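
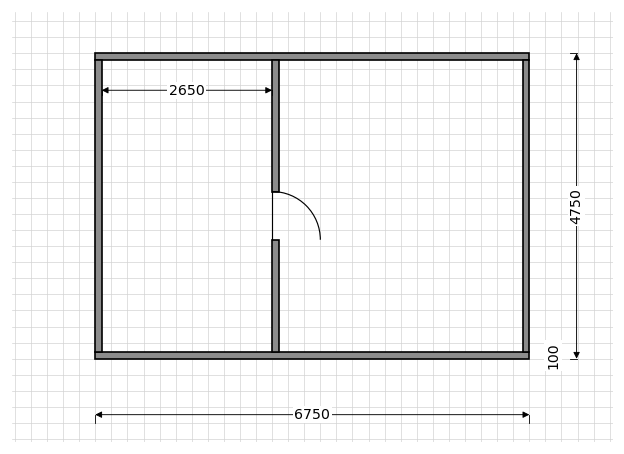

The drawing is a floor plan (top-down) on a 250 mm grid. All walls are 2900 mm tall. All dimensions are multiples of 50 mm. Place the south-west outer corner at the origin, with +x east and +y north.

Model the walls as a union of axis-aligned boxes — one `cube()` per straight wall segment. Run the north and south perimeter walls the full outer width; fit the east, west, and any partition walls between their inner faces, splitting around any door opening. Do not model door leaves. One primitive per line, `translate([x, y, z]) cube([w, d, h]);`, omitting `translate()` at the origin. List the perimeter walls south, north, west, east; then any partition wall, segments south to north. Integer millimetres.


cube([6750, 100, 2900]);
translate([0, 4650, 0]) cube([6750, 100, 2900]);
translate([0, 100, 0]) cube([100, 4550, 2900]);
translate([6650, 100, 0]) cube([100, 4550, 2900]);
translate([2750, 100, 0]) cube([100, 1750, 2900]);
translate([2750, 2600, 0]) cube([100, 2050, 2900]);


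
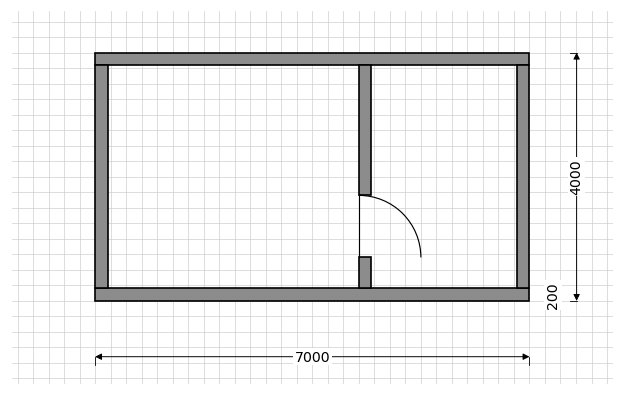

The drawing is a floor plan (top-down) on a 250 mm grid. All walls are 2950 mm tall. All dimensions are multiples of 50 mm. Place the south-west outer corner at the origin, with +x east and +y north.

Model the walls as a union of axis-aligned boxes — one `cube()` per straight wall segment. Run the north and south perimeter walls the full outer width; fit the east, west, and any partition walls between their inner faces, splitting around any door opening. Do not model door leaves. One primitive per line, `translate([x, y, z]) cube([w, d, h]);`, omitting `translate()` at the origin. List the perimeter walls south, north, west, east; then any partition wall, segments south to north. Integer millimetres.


cube([7000, 200, 2950]);
translate([0, 3800, 0]) cube([7000, 200, 2950]);
translate([0, 200, 0]) cube([200, 3600, 2950]);
translate([6800, 200, 0]) cube([200, 3600, 2950]);
translate([4250, 200, 0]) cube([200, 500, 2950]);
translate([4250, 1700, 0]) cube([200, 2100, 2950]);


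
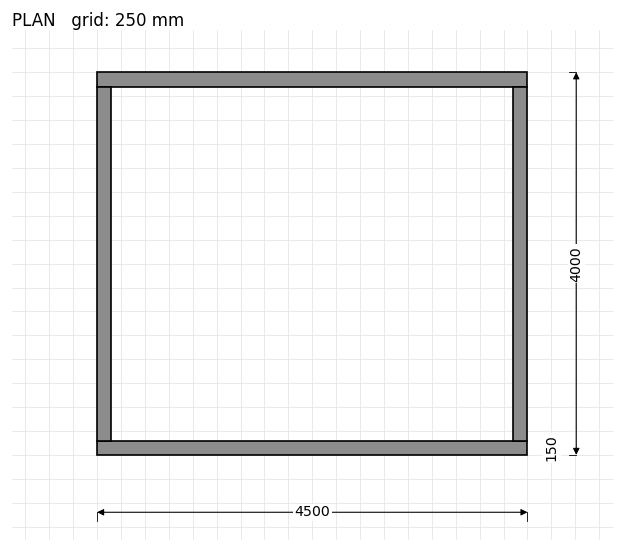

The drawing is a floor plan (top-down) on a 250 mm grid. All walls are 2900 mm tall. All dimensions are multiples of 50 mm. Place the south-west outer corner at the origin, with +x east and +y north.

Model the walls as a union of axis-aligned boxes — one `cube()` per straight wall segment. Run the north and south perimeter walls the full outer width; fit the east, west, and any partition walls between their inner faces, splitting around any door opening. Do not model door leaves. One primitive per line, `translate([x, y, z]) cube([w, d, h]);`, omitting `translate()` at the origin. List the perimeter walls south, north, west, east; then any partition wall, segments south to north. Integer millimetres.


cube([4500, 150, 2900]);
translate([0, 3850, 0]) cube([4500, 150, 2900]);
translate([0, 150, 0]) cube([150, 3700, 2900]);
translate([4350, 150, 0]) cube([150, 3700, 2900]);


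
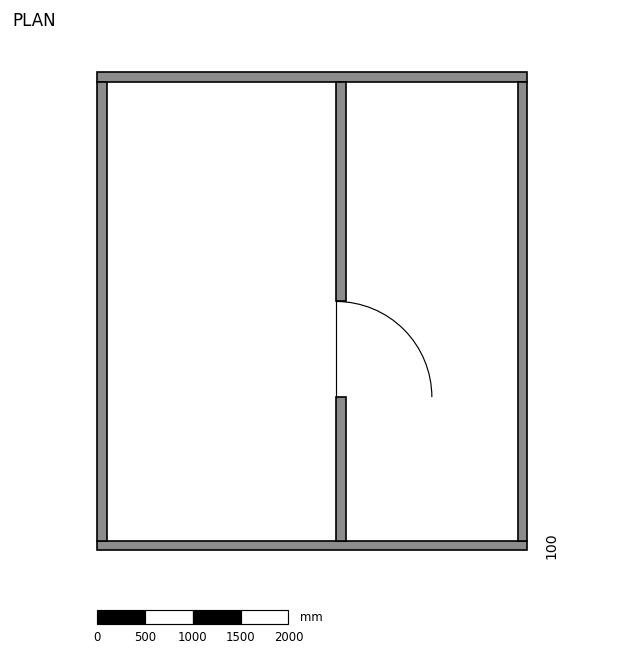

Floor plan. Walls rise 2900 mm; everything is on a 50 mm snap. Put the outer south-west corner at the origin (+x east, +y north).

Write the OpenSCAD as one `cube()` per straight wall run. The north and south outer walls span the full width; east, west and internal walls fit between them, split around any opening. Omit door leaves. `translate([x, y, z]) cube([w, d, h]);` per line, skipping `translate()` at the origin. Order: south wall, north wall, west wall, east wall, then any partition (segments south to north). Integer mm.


cube([4500, 100, 2900]);
translate([0, 4900, 0]) cube([4500, 100, 2900]);
translate([0, 100, 0]) cube([100, 4800, 2900]);
translate([4400, 100, 0]) cube([100, 4800, 2900]);
translate([2500, 100, 0]) cube([100, 1500, 2900]);
translate([2500, 2600, 0]) cube([100, 2300, 2900]);


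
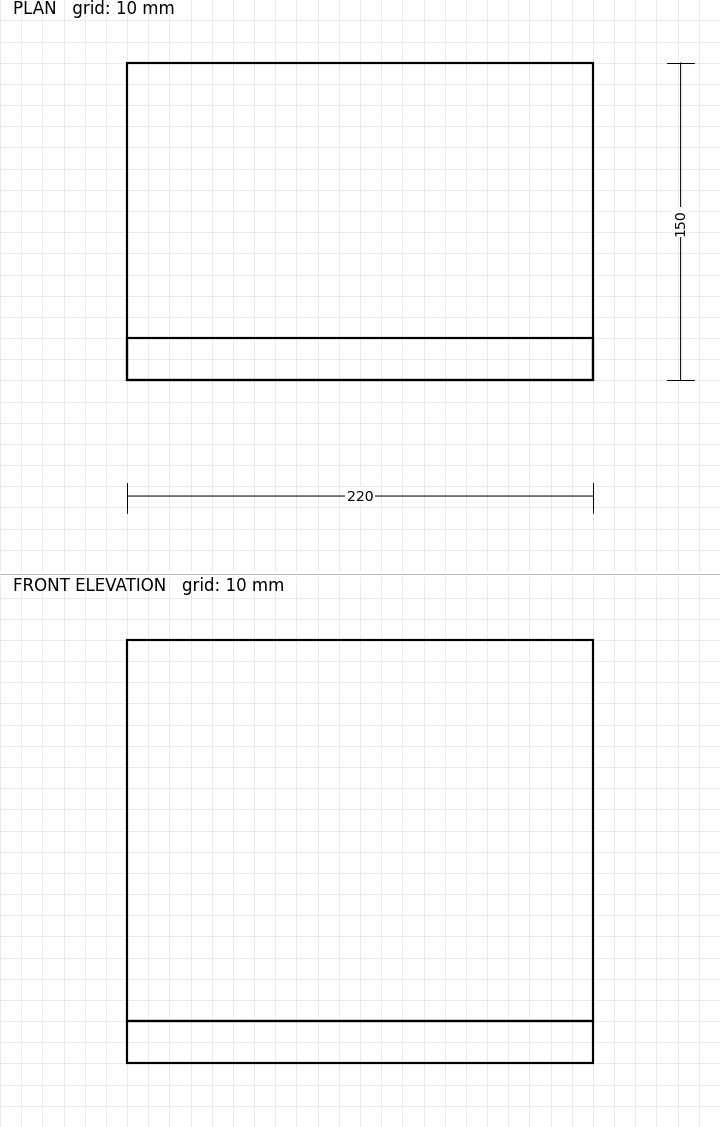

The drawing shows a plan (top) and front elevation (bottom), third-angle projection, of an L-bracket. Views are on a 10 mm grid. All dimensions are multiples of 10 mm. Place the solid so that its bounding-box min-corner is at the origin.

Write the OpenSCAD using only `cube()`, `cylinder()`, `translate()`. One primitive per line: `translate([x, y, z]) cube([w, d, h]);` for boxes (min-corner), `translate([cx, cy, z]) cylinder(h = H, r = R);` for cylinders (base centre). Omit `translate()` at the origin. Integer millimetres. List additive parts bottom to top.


cube([220, 150, 20]);
translate([0, 0, 20]) cube([220, 20, 180]);


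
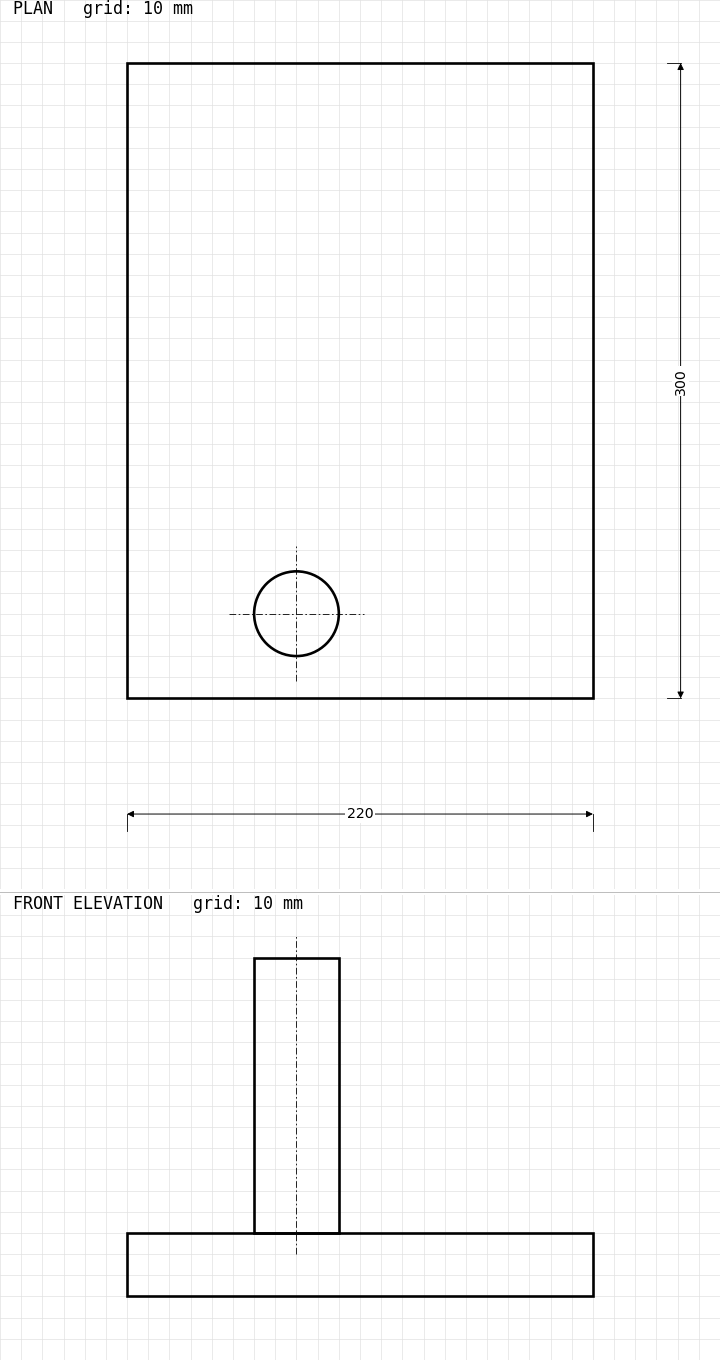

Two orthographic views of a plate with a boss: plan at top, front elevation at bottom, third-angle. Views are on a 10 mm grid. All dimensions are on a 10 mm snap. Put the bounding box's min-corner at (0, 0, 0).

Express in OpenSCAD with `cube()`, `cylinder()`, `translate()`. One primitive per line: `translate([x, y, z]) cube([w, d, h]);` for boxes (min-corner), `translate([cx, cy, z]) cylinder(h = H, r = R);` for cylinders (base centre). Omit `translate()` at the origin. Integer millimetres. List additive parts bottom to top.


cube([220, 300, 30]);
translate([80, 40, 30]) cylinder(h = 130, r = 20);


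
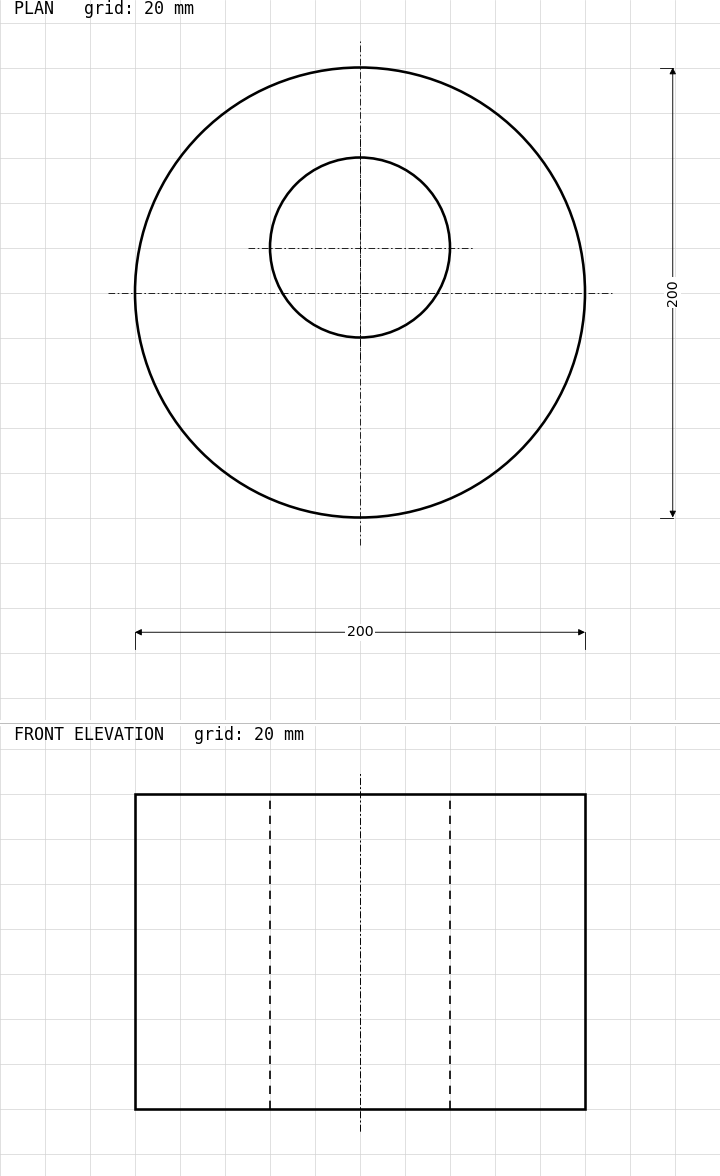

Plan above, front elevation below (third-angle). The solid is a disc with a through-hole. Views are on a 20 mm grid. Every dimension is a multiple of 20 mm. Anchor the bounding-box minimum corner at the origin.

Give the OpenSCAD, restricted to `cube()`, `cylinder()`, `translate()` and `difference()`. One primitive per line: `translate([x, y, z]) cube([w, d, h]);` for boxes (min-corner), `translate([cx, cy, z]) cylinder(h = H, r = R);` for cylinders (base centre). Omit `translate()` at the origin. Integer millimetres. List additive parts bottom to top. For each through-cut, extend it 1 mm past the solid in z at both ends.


difference() {
  translate([100, 100, 0]) cylinder(h = 140, r = 100);
  translate([100, 120, -1]) cylinder(h = 142, r = 40);
}


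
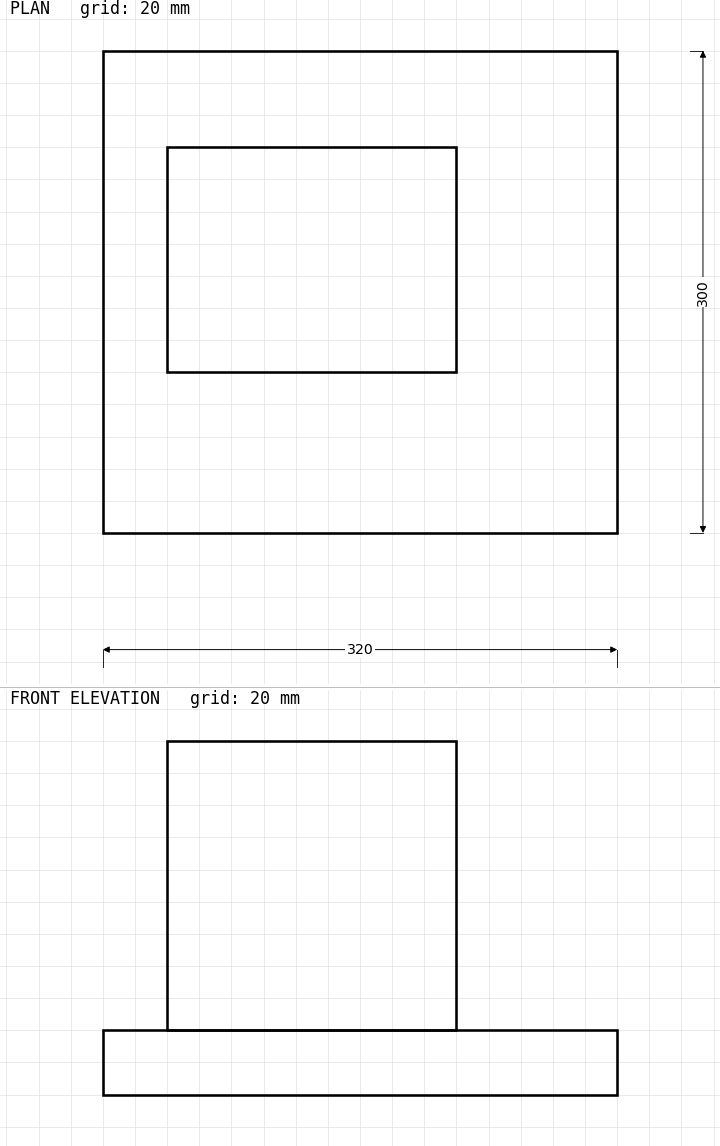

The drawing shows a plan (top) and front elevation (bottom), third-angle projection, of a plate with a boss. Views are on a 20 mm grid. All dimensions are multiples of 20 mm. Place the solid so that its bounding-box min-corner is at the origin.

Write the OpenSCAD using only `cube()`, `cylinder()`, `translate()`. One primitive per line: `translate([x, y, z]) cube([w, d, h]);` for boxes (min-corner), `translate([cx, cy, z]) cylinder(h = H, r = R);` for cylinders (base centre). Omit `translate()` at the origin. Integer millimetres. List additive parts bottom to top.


cube([320, 300, 40]);
translate([40, 100, 40]) cube([180, 140, 180]);


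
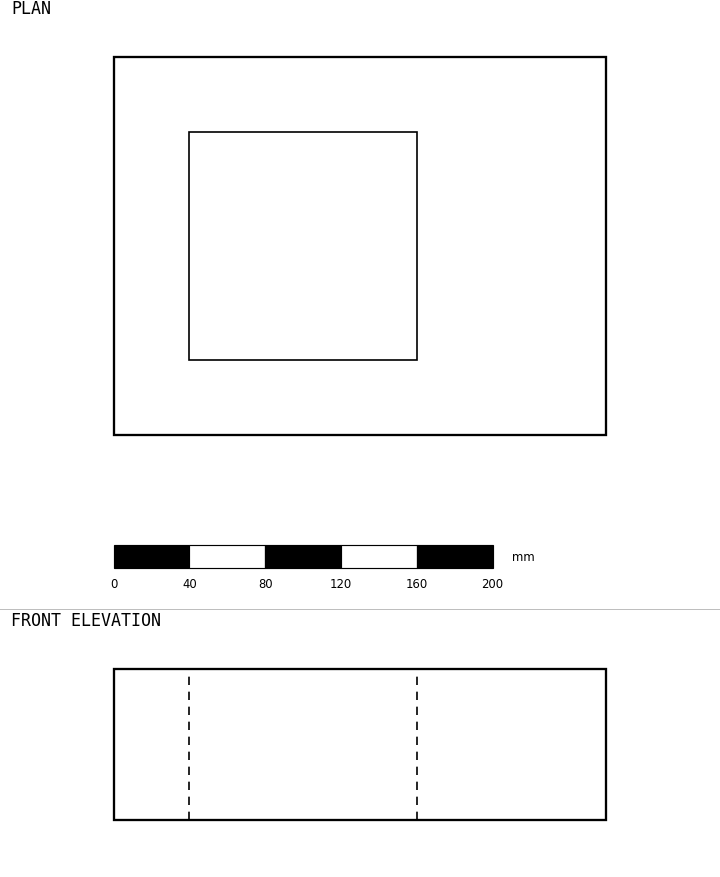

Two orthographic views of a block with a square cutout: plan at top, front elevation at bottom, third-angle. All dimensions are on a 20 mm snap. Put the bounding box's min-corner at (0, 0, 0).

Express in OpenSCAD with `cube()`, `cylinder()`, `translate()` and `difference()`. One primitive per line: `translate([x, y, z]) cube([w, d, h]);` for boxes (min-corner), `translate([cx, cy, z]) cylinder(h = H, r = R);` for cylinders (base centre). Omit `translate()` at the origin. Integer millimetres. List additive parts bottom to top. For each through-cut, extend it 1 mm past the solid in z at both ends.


difference() {
  cube([260, 200, 80]);
  translate([40, 40, -1]) cube([120, 120, 82]);
}


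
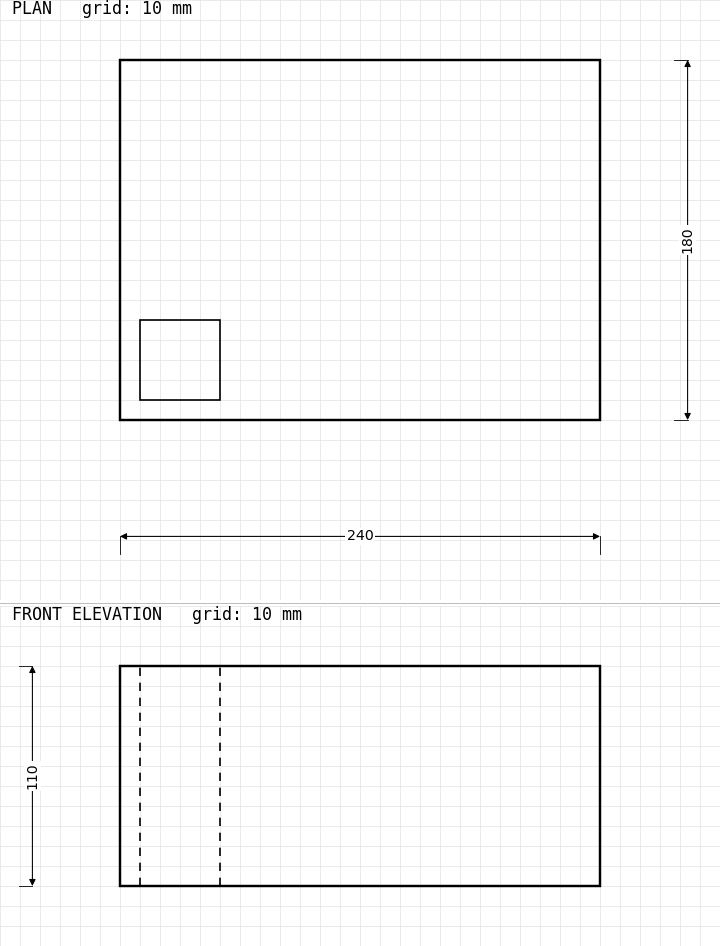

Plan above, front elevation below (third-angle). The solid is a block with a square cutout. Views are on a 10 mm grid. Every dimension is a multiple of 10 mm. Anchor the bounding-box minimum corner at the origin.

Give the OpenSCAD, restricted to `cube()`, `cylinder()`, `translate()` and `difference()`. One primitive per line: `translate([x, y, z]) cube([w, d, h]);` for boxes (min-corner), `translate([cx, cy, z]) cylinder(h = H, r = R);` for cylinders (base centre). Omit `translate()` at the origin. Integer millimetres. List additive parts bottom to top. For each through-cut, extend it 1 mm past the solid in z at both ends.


difference() {
  cube([240, 180, 110]);
  translate([10, 10, -1]) cube([40, 40, 112]);
}


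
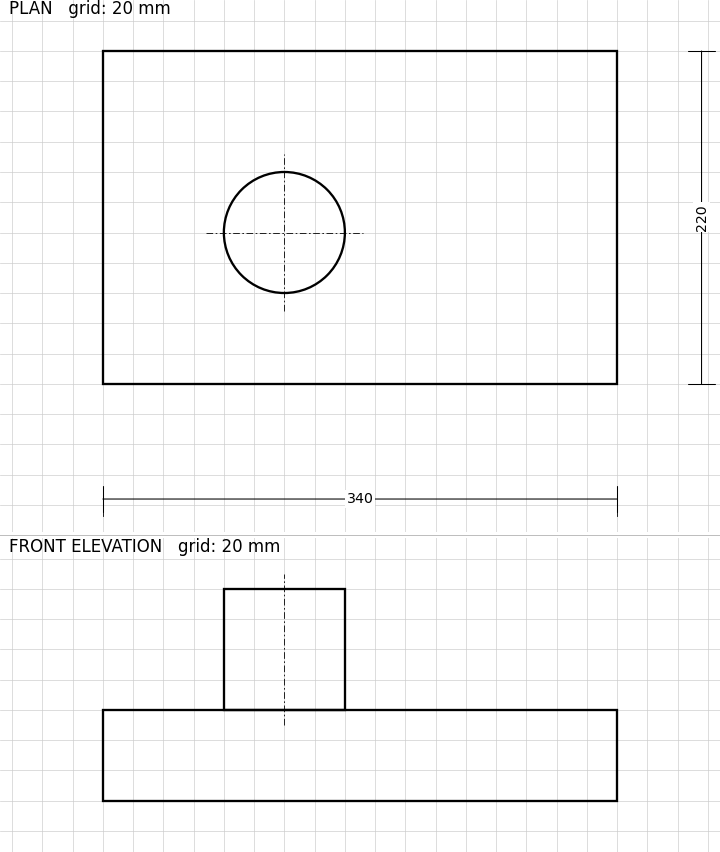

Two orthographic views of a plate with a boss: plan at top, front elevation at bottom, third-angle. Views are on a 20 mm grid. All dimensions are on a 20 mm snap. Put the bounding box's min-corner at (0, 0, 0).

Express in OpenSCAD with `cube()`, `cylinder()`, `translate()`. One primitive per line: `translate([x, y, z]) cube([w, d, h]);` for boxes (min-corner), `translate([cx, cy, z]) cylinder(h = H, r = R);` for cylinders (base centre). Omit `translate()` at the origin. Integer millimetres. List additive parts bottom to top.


cube([340, 220, 60]);
translate([120, 100, 60]) cylinder(h = 80, r = 40);


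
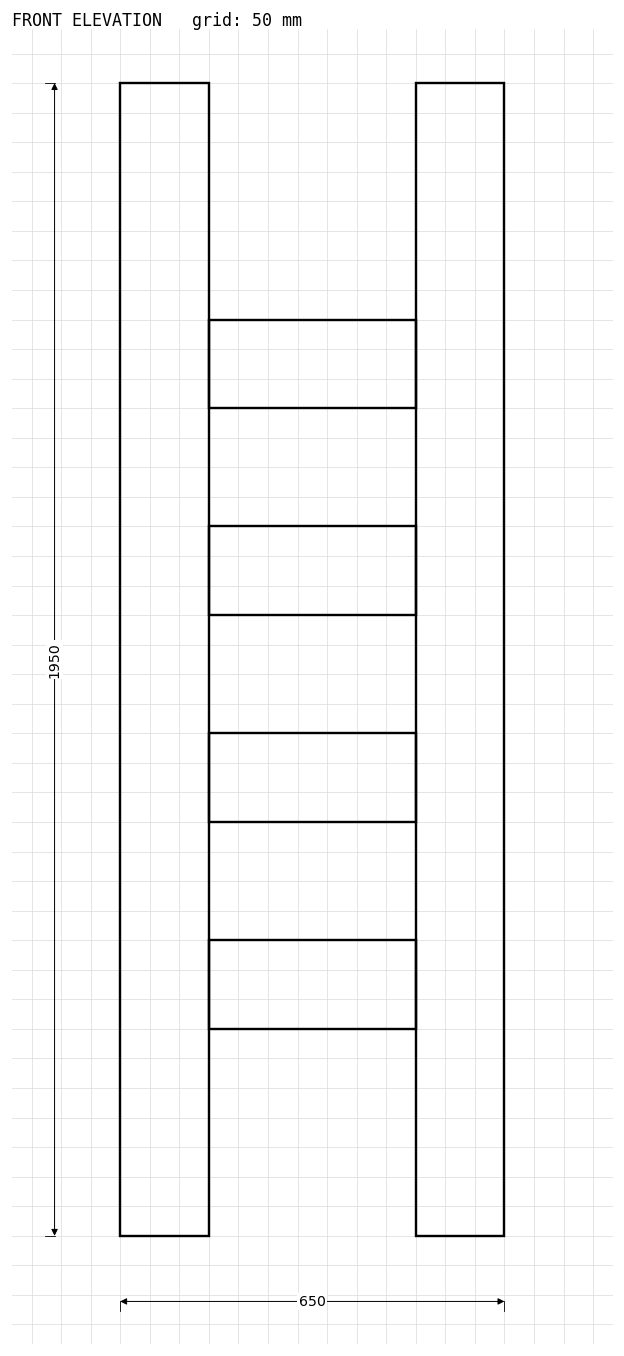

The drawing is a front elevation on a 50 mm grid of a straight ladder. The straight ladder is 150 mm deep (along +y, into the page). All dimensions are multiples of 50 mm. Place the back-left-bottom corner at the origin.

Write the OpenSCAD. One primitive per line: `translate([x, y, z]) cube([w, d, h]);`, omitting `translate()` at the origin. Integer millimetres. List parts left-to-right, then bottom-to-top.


cube([150, 150, 1950]);
translate([150, 0, 350]) cube([350, 150, 150]);
translate([150, 0, 700]) cube([350, 150, 150]);
translate([150, 0, 1050]) cube([350, 150, 150]);
translate([150, 0, 1400]) cube([350, 150, 150]);
translate([500, 0, 0]) cube([150, 150, 1950]);


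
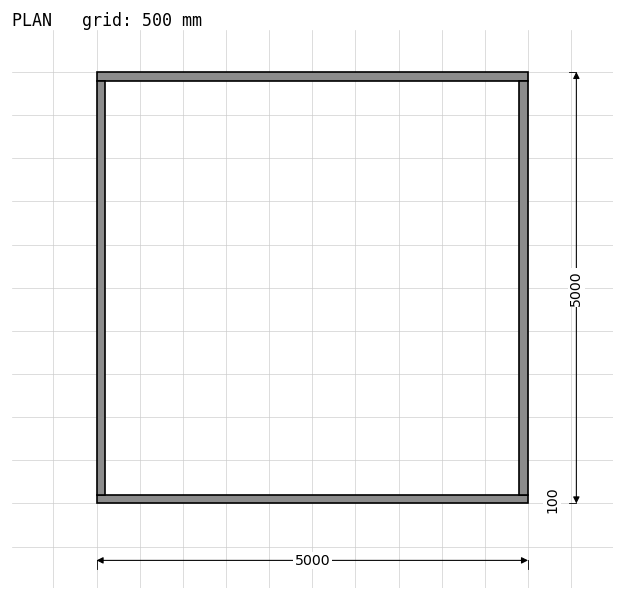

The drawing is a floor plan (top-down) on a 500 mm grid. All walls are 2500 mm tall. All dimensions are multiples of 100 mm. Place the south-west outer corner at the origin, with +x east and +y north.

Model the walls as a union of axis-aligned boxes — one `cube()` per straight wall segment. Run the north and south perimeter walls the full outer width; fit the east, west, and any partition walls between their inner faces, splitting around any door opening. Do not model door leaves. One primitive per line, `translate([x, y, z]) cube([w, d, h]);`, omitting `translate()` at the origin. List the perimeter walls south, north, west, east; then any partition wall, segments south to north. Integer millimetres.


cube([5000, 100, 2500]);
translate([0, 4900, 0]) cube([5000, 100, 2500]);
translate([0, 100, 0]) cube([100, 4800, 2500]);
translate([4900, 100, 0]) cube([100, 4800, 2500]);


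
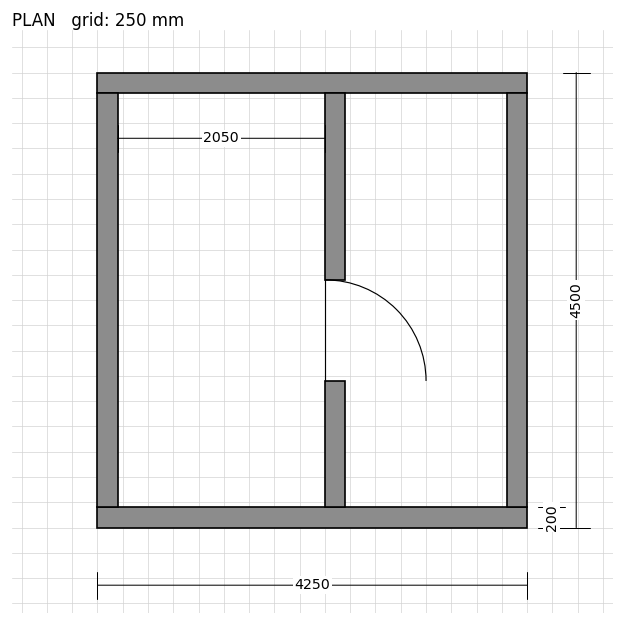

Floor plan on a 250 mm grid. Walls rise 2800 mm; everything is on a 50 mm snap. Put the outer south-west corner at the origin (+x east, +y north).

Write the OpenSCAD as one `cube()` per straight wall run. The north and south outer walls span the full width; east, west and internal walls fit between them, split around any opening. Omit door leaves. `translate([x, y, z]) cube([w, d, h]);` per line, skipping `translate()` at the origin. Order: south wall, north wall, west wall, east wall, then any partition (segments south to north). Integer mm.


cube([4250, 200, 2800]);
translate([0, 4300, 0]) cube([4250, 200, 2800]);
translate([0, 200, 0]) cube([200, 4100, 2800]);
translate([4050, 200, 0]) cube([200, 4100, 2800]);
translate([2250, 200, 0]) cube([200, 1250, 2800]);
translate([2250, 2450, 0]) cube([200, 1850, 2800]);


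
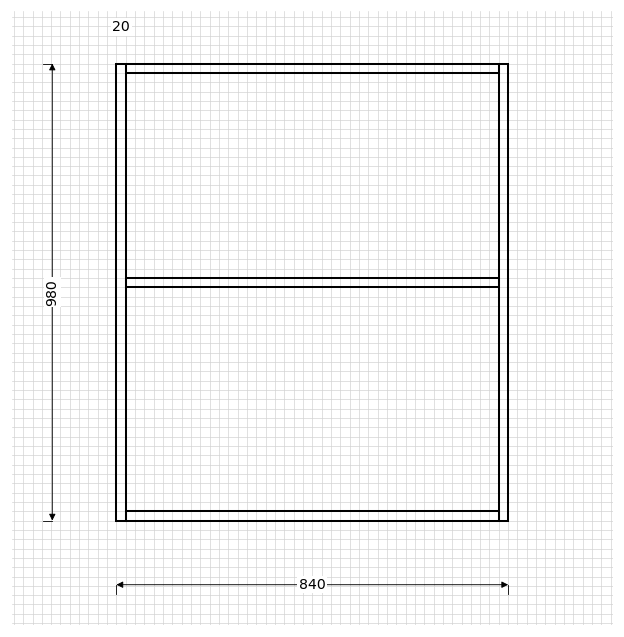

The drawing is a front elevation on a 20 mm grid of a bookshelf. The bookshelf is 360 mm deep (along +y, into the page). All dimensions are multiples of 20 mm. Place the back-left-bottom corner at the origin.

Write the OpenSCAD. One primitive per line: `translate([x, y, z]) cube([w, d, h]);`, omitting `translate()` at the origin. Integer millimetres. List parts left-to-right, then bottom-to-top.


cube([20, 360, 980]);
translate([20, 0, 0]) cube([800, 360, 20]);
translate([20, 0, 500]) cube([800, 360, 20]);
translate([20, 0, 960]) cube([800, 360, 20]);
translate([820, 0, 0]) cube([20, 360, 980]);


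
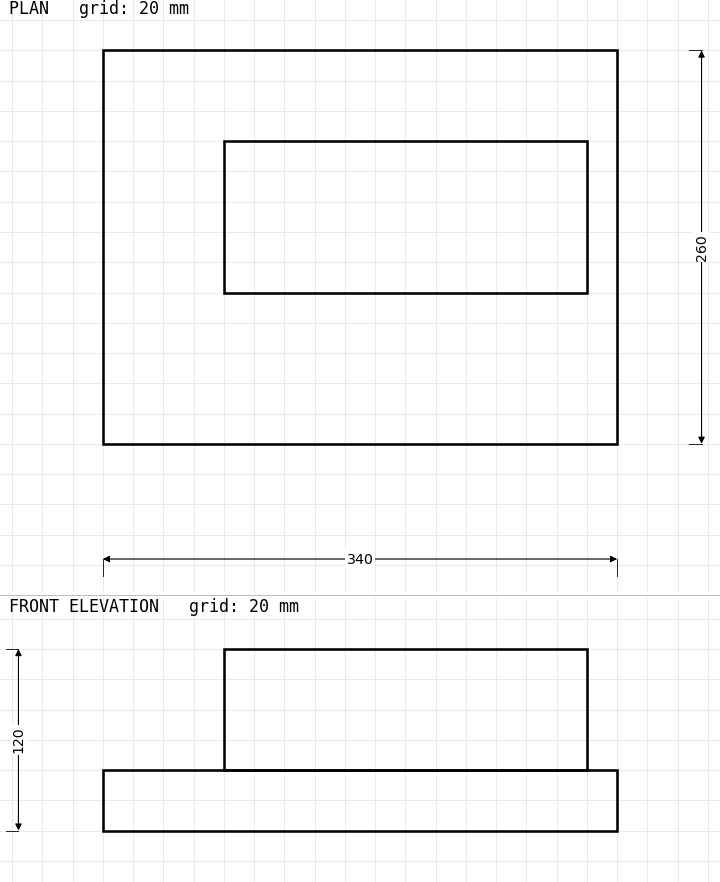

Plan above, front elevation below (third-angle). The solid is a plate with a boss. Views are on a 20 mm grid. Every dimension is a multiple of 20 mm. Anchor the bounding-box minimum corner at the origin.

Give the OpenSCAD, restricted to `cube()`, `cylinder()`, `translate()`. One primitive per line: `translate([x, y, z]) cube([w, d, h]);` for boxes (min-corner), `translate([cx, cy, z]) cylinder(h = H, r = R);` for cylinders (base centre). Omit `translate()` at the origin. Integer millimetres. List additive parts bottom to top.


cube([340, 260, 40]);
translate([80, 100, 40]) cube([240, 100, 80]);


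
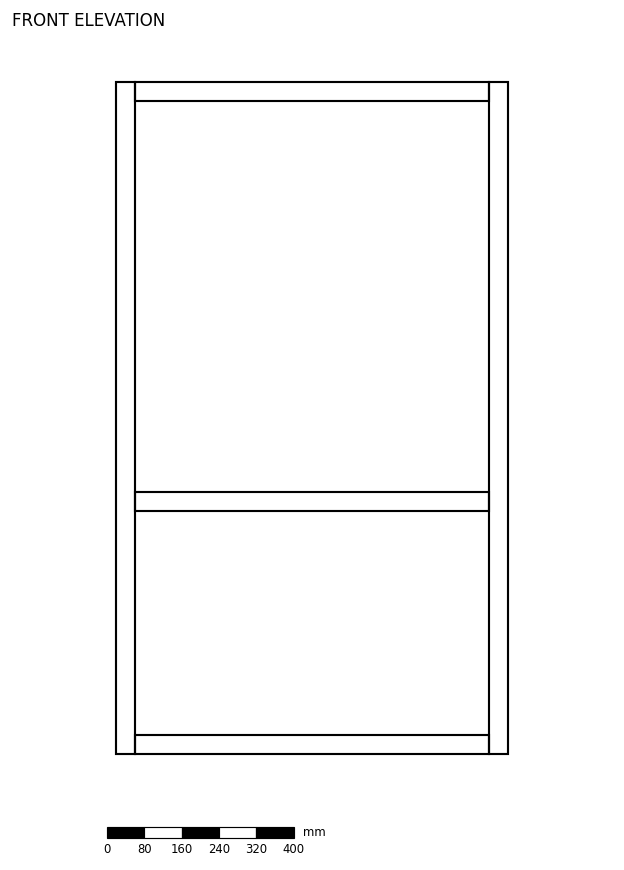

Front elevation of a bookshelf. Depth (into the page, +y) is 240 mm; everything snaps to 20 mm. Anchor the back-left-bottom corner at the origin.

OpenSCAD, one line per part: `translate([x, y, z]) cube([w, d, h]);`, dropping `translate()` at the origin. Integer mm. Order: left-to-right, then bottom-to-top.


cube([40, 240, 1440]);
translate([40, 0, 0]) cube([760, 240, 40]);
translate([40, 0, 520]) cube([760, 240, 40]);
translate([40, 0, 1400]) cube([760, 240, 40]);
translate([800, 0, 0]) cube([40, 240, 1440]);


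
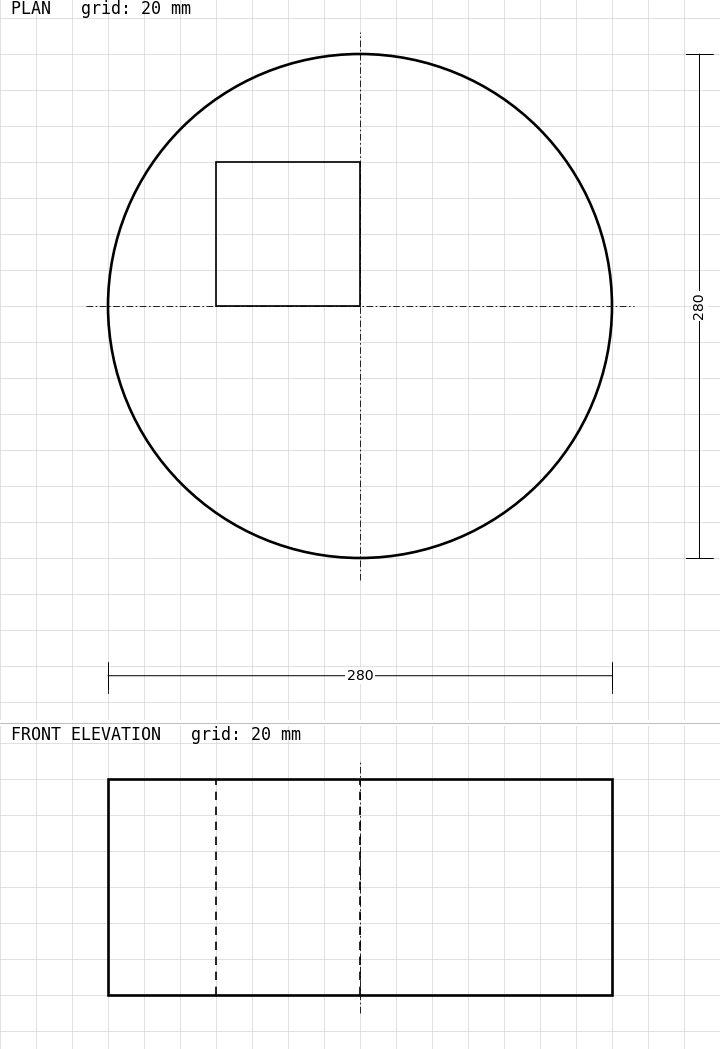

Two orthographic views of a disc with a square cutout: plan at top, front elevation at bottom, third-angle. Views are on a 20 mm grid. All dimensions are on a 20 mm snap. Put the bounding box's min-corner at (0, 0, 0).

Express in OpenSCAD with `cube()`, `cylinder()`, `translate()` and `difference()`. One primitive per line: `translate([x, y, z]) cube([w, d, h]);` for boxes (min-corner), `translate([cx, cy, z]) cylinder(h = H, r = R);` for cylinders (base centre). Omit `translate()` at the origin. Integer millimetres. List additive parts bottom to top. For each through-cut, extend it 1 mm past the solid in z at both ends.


difference() {
  translate([140, 140, 0]) cylinder(h = 120, r = 140);
  translate([60, 140, -1]) cube([80, 80, 122]);
}


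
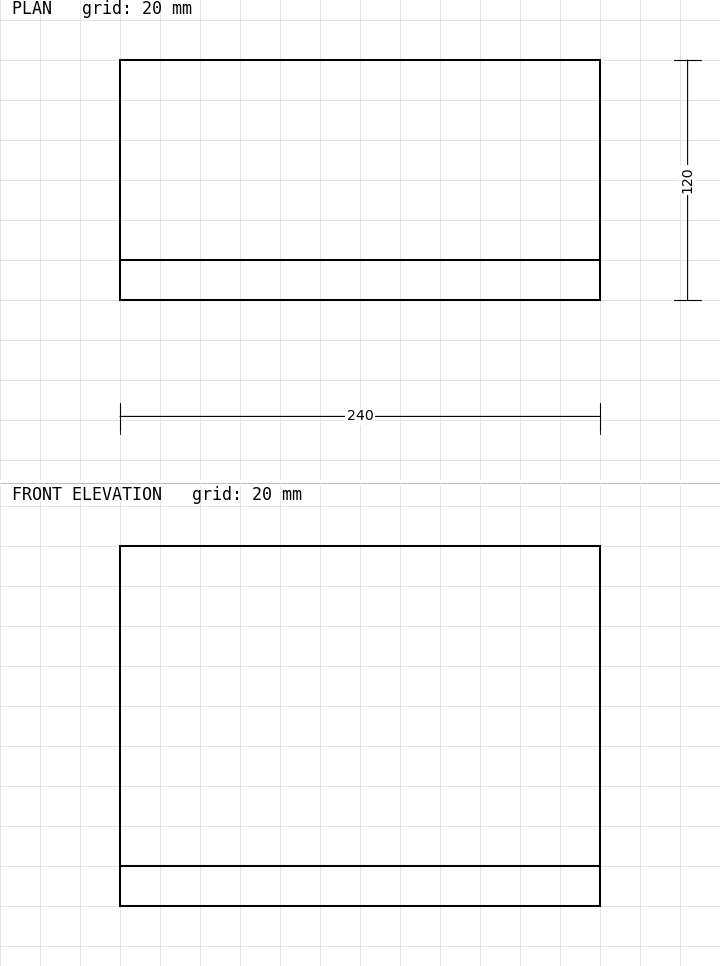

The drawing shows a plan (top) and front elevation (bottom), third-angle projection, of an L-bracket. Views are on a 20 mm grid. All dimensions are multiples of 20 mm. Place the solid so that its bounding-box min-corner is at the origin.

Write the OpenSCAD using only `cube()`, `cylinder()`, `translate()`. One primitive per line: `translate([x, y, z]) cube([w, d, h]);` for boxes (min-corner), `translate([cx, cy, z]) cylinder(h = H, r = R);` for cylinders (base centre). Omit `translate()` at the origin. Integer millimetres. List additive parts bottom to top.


cube([240, 120, 20]);
translate([0, 0, 20]) cube([240, 20, 160]);


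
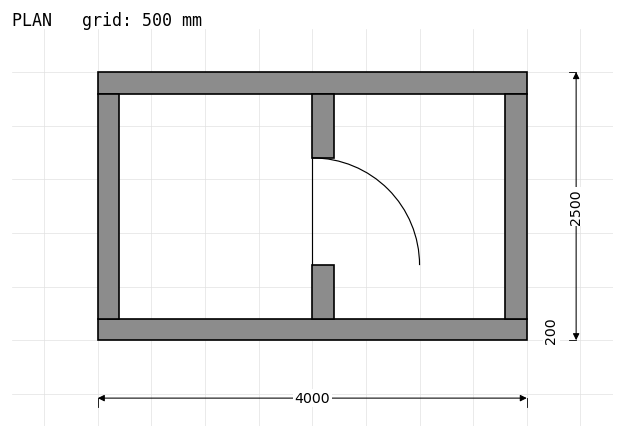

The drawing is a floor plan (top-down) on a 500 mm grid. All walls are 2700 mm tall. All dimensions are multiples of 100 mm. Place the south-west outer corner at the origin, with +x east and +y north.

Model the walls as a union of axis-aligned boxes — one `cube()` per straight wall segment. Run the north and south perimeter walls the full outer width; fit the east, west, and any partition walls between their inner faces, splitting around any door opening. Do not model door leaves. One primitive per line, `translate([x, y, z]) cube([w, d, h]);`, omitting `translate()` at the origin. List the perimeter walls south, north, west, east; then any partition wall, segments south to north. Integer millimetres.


cube([4000, 200, 2700]);
translate([0, 2300, 0]) cube([4000, 200, 2700]);
translate([0, 200, 0]) cube([200, 2100, 2700]);
translate([3800, 200, 0]) cube([200, 2100, 2700]);
translate([2000, 200, 0]) cube([200, 500, 2700]);
translate([2000, 1700, 0]) cube([200, 600, 2700]);


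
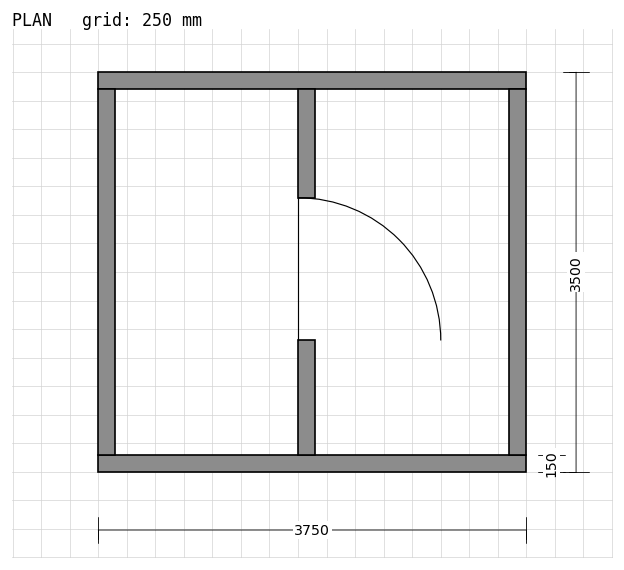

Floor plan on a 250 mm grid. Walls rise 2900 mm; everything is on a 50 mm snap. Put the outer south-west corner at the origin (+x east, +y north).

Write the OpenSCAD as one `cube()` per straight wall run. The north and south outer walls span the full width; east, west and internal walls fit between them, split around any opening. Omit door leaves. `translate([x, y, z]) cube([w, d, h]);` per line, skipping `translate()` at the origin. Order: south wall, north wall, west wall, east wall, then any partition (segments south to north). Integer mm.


cube([3750, 150, 2900]);
translate([0, 3350, 0]) cube([3750, 150, 2900]);
translate([0, 150, 0]) cube([150, 3200, 2900]);
translate([3600, 150, 0]) cube([150, 3200, 2900]);
translate([1750, 150, 0]) cube([150, 1000, 2900]);
translate([1750, 2400, 0]) cube([150, 950, 2900]);


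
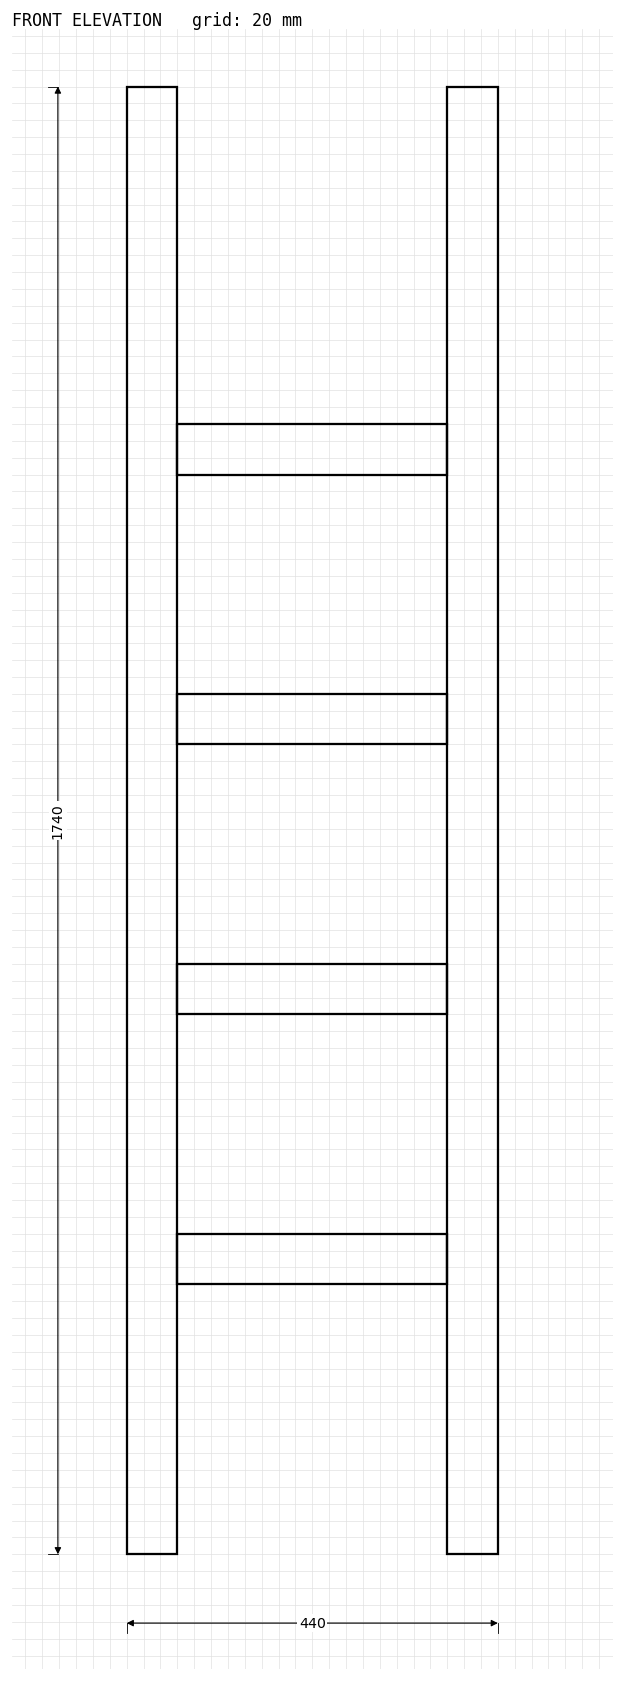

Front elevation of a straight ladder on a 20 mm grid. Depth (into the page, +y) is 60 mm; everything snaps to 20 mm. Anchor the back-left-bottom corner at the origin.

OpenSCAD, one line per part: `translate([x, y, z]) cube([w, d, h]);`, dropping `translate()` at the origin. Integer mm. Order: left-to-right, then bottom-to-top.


cube([60, 60, 1740]);
translate([60, 0, 320]) cube([320, 60, 60]);
translate([60, 0, 640]) cube([320, 60, 60]);
translate([60, 0, 960]) cube([320, 60, 60]);
translate([60, 0, 1280]) cube([320, 60, 60]);
translate([380, 0, 0]) cube([60, 60, 1740]);


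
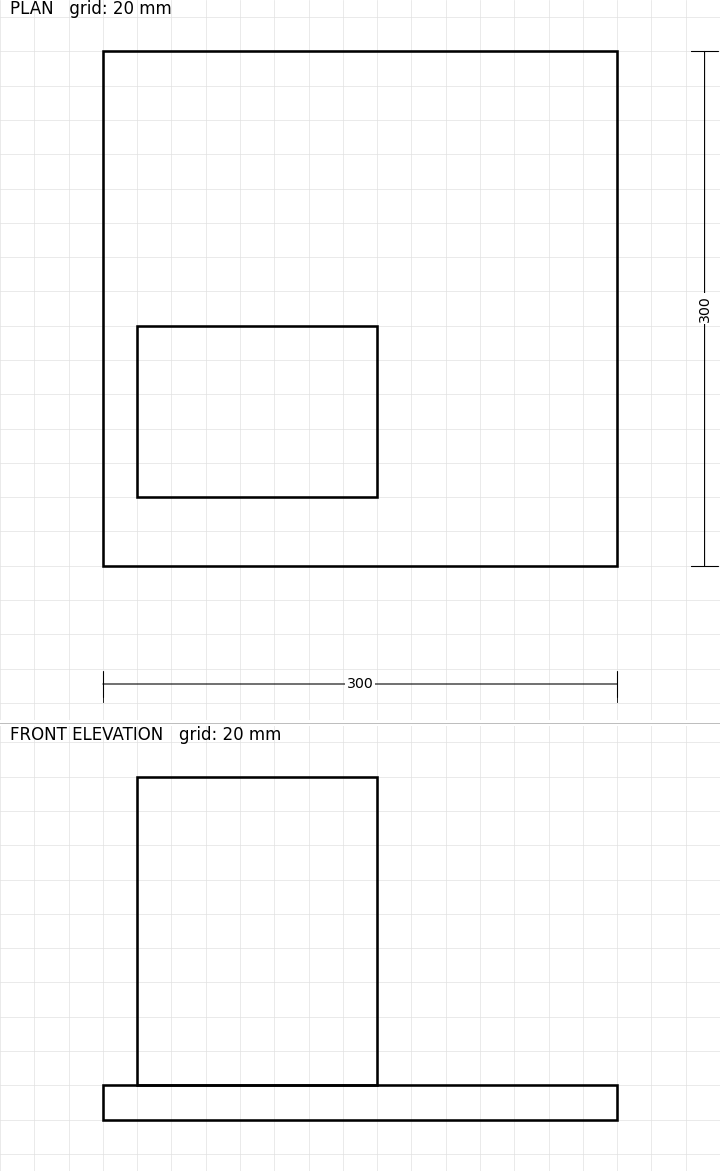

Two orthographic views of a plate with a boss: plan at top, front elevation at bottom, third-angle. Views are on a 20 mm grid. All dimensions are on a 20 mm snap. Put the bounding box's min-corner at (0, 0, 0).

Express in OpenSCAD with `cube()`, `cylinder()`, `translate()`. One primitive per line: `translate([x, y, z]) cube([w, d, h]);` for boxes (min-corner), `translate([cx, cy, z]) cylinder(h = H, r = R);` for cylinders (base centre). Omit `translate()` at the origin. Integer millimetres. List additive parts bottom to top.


cube([300, 300, 20]);
translate([20, 40, 20]) cube([140, 100, 180]);


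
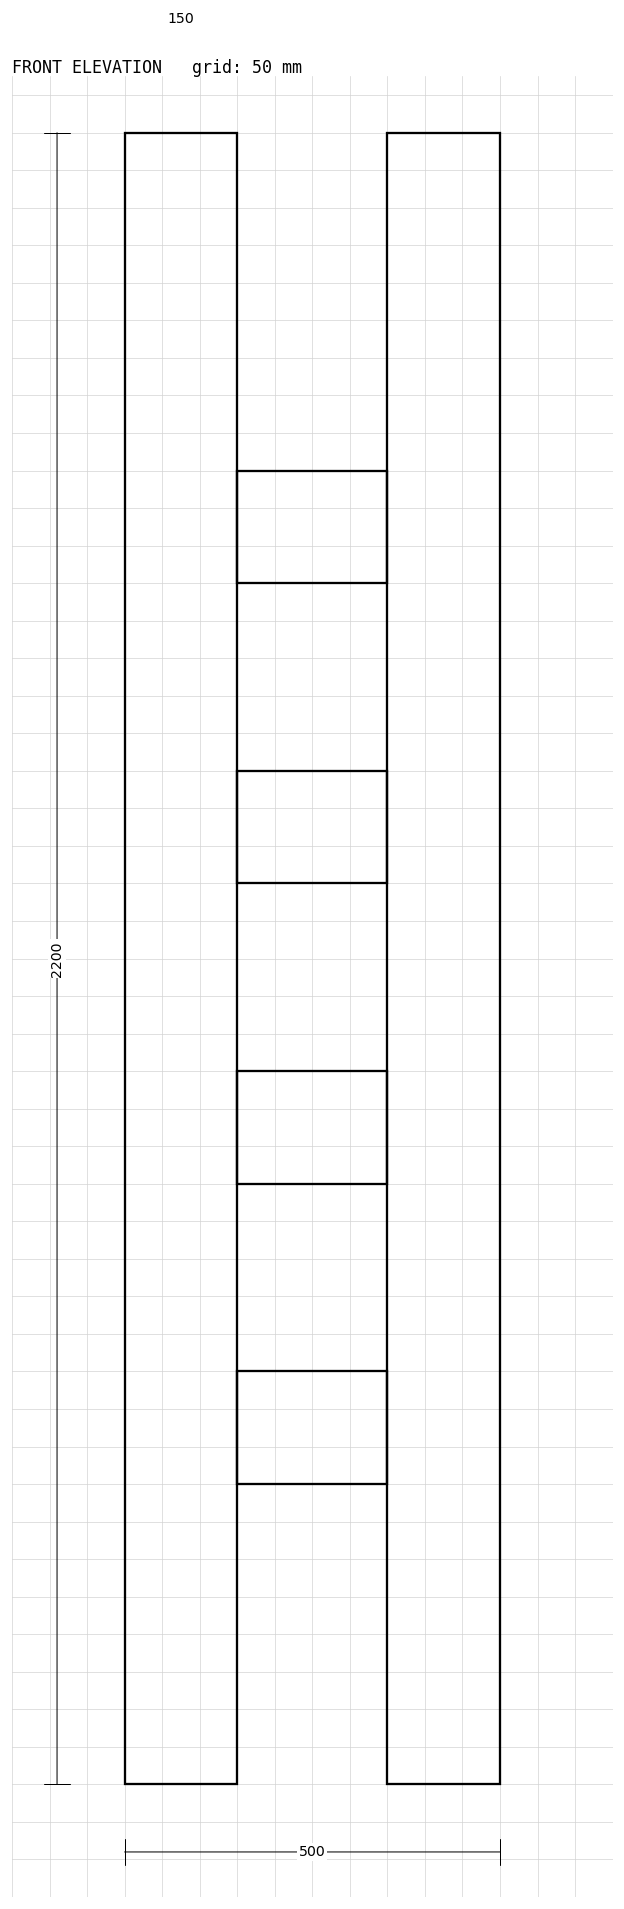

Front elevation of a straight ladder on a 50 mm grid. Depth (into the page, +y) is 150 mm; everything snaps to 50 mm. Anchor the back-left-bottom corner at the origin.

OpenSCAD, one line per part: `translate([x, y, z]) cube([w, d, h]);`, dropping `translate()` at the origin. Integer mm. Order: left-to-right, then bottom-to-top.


cube([150, 150, 2200]);
translate([150, 0, 400]) cube([200, 150, 150]);
translate([150, 0, 800]) cube([200, 150, 150]);
translate([150, 0, 1200]) cube([200, 150, 150]);
translate([150, 0, 1600]) cube([200, 150, 150]);
translate([350, 0, 0]) cube([150, 150, 2200]);


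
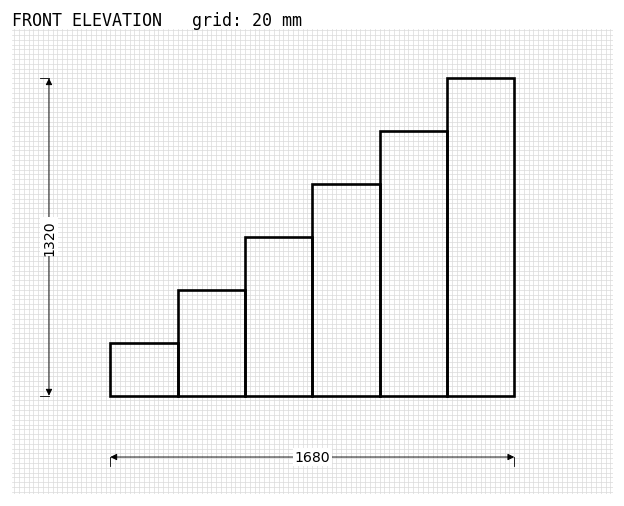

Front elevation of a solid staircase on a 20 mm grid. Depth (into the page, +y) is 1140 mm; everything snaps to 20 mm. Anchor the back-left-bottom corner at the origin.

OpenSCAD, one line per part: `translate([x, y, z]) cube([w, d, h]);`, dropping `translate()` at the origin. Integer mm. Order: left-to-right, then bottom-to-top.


cube([280, 1140, 220]);
translate([280, 0, 0]) cube([280, 1140, 440]);
translate([560, 0, 0]) cube([280, 1140, 660]);
translate([840, 0, 0]) cube([280, 1140, 880]);
translate([1120, 0, 0]) cube([280, 1140, 1100]);
translate([1400, 0, 0]) cube([280, 1140, 1320]);


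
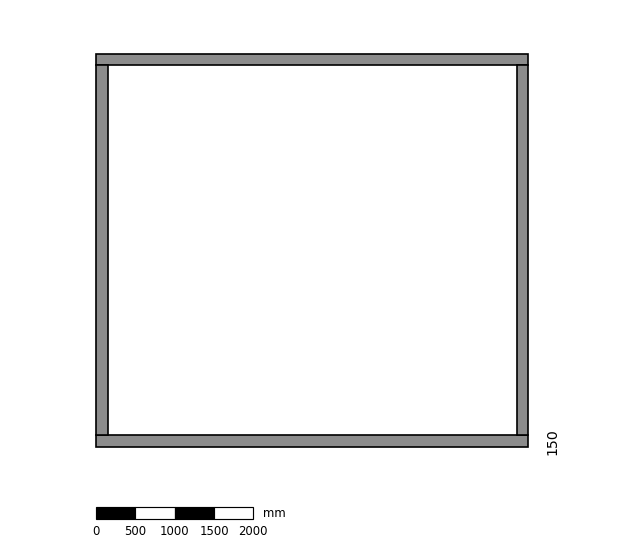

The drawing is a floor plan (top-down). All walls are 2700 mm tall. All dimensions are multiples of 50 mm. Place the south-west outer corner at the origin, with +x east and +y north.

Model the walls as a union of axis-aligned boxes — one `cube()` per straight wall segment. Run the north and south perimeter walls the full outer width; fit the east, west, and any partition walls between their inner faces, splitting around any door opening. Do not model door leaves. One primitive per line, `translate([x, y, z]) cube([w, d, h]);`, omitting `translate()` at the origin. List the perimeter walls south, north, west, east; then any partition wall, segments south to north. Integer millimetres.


cube([5500, 150, 2700]);
translate([0, 4850, 0]) cube([5500, 150, 2700]);
translate([0, 150, 0]) cube([150, 4700, 2700]);
translate([5350, 150, 0]) cube([150, 4700, 2700]);


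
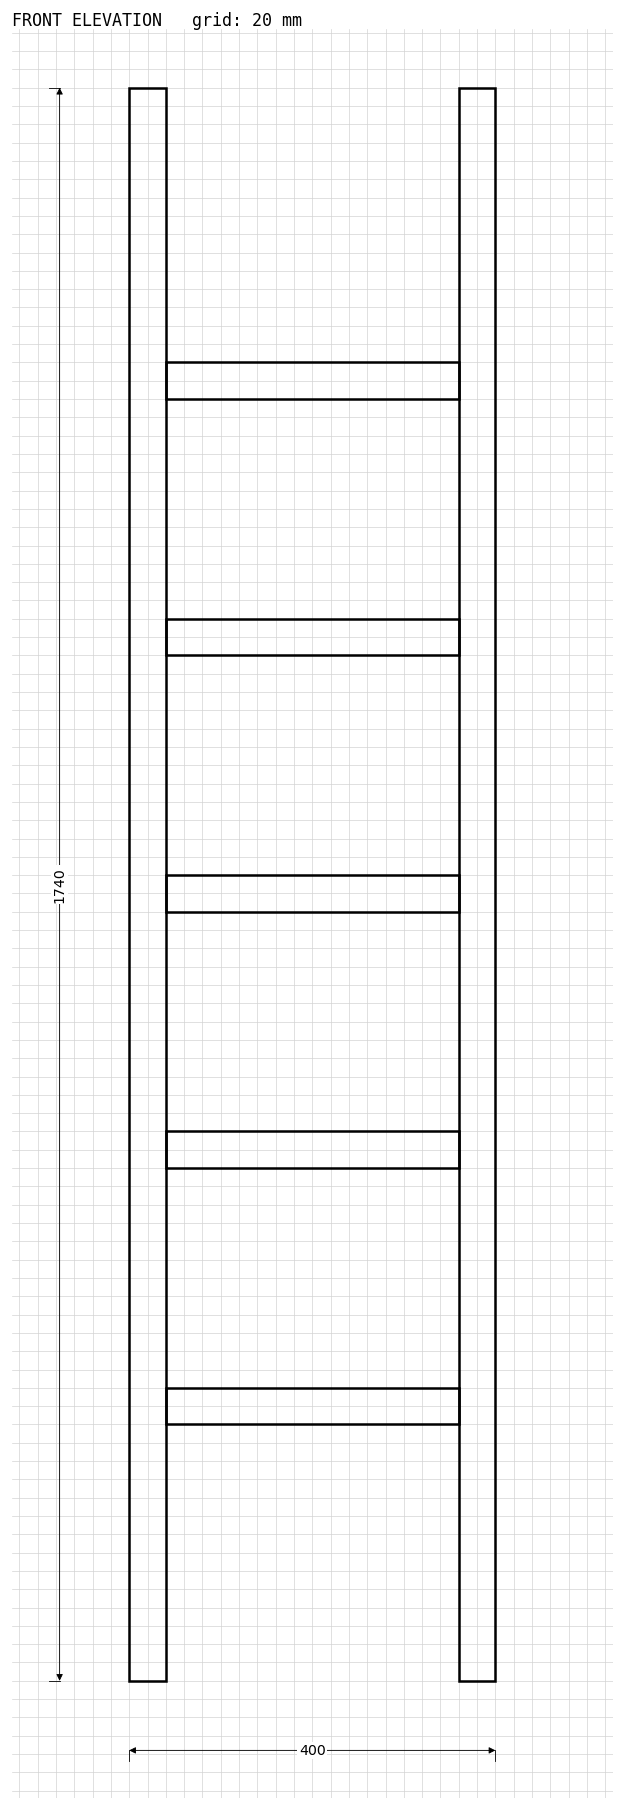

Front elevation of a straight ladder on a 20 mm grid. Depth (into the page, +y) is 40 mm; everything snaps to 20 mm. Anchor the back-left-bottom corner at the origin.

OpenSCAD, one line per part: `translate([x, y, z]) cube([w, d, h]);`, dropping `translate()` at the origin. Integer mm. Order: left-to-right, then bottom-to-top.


cube([40, 40, 1740]);
translate([40, 0, 280]) cube([320, 40, 40]);
translate([40, 0, 560]) cube([320, 40, 40]);
translate([40, 0, 840]) cube([320, 40, 40]);
translate([40, 0, 1120]) cube([320, 40, 40]);
translate([40, 0, 1400]) cube([320, 40, 40]);
translate([360, 0, 0]) cube([40, 40, 1740]);


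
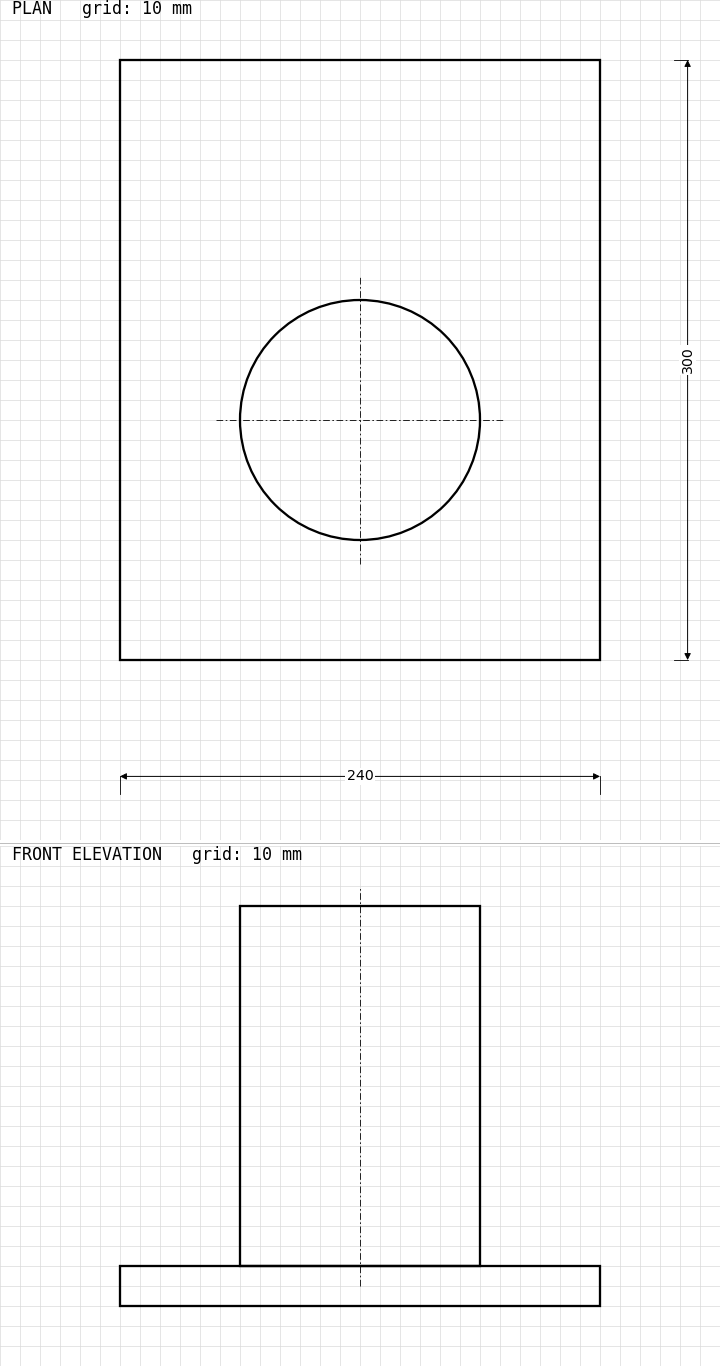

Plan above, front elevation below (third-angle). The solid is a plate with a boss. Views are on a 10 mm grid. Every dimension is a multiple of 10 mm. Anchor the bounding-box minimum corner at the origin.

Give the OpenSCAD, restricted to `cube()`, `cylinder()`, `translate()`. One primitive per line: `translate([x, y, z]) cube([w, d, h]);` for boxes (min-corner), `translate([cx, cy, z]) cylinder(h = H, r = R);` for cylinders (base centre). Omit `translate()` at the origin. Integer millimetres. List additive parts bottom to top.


cube([240, 300, 20]);
translate([120, 120, 20]) cylinder(h = 180, r = 60);


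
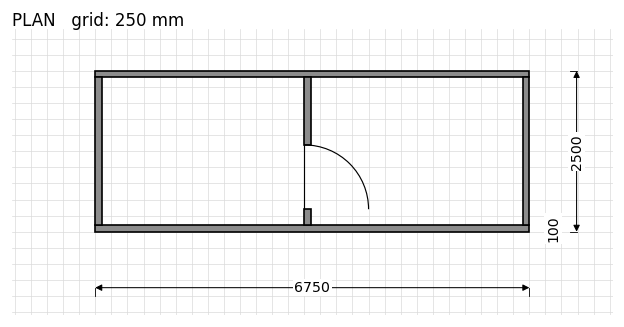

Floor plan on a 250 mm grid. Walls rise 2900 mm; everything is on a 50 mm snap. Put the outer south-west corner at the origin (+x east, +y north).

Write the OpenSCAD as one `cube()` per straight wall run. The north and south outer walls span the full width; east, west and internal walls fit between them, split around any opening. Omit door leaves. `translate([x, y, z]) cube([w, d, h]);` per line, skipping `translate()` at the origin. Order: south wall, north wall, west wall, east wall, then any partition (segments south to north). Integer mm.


cube([6750, 100, 2900]);
translate([0, 2400, 0]) cube([6750, 100, 2900]);
translate([0, 100, 0]) cube([100, 2300, 2900]);
translate([6650, 100, 0]) cube([100, 2300, 2900]);
translate([3250, 100, 0]) cube([100, 250, 2900]);
translate([3250, 1350, 0]) cube([100, 1050, 2900]);


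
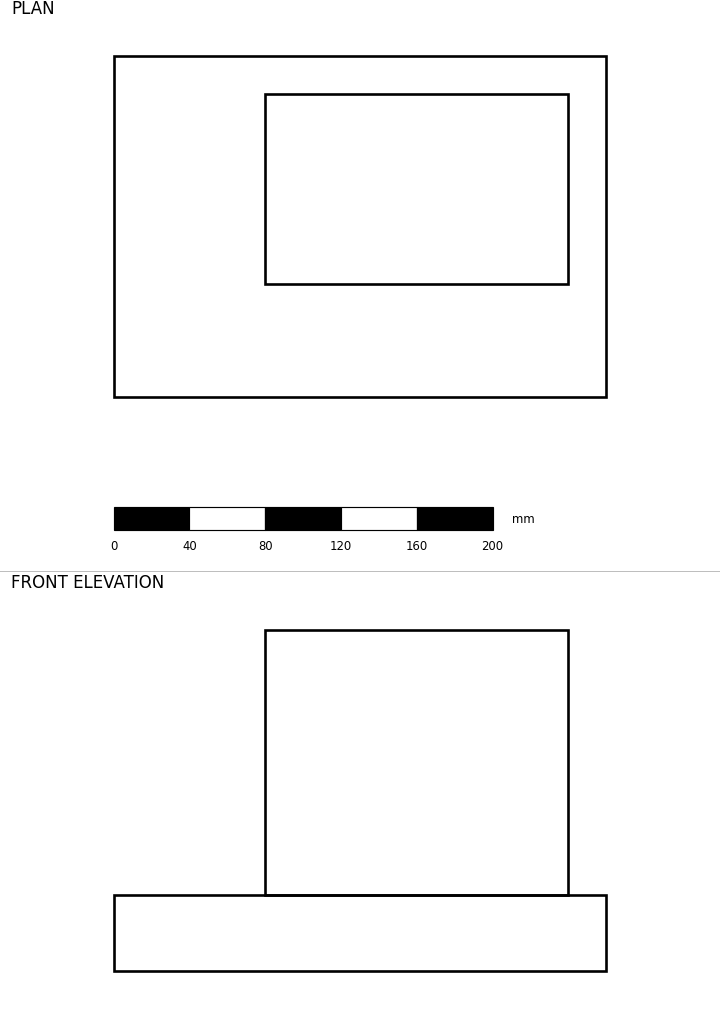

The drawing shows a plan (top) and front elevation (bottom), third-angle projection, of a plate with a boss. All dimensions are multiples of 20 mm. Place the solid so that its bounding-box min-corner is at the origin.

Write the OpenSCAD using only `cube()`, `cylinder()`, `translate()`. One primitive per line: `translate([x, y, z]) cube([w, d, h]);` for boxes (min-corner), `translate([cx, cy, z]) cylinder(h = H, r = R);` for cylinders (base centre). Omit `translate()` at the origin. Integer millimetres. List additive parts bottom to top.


cube([260, 180, 40]);
translate([80, 60, 40]) cube([160, 100, 140]);


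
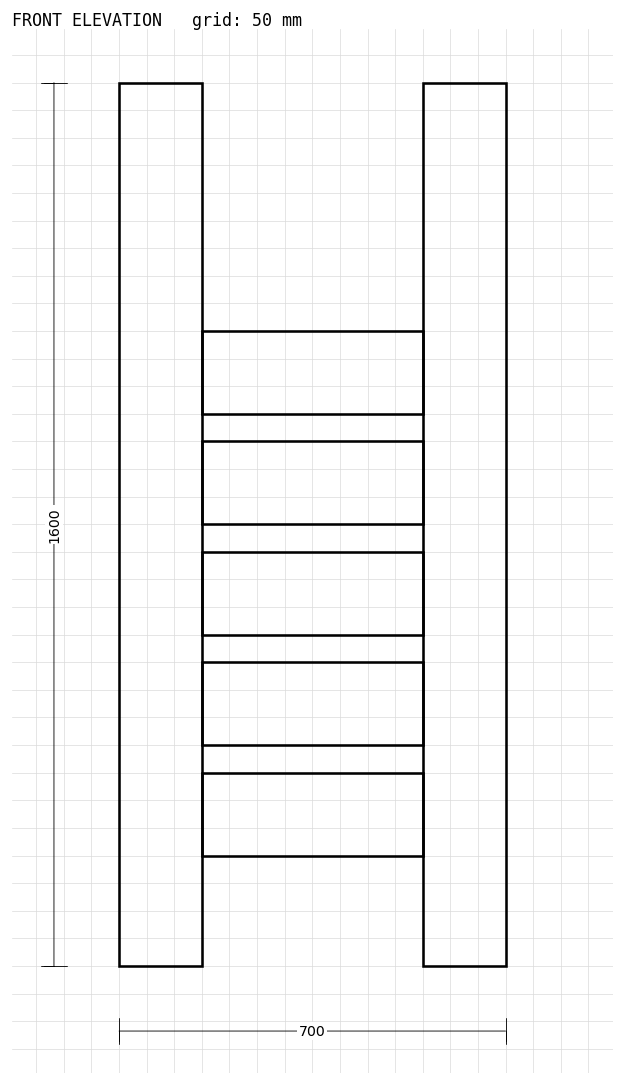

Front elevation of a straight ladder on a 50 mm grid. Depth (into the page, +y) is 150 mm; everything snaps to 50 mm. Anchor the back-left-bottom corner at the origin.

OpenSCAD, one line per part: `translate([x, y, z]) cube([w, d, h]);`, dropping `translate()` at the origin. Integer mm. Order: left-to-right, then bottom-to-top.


cube([150, 150, 1600]);
translate([150, 0, 200]) cube([400, 150, 150]);
translate([150, 0, 400]) cube([400, 150, 150]);
translate([150, 0, 600]) cube([400, 150, 150]);
translate([150, 0, 800]) cube([400, 150, 150]);
translate([150, 0, 1000]) cube([400, 150, 150]);
translate([550, 0, 0]) cube([150, 150, 1600]);


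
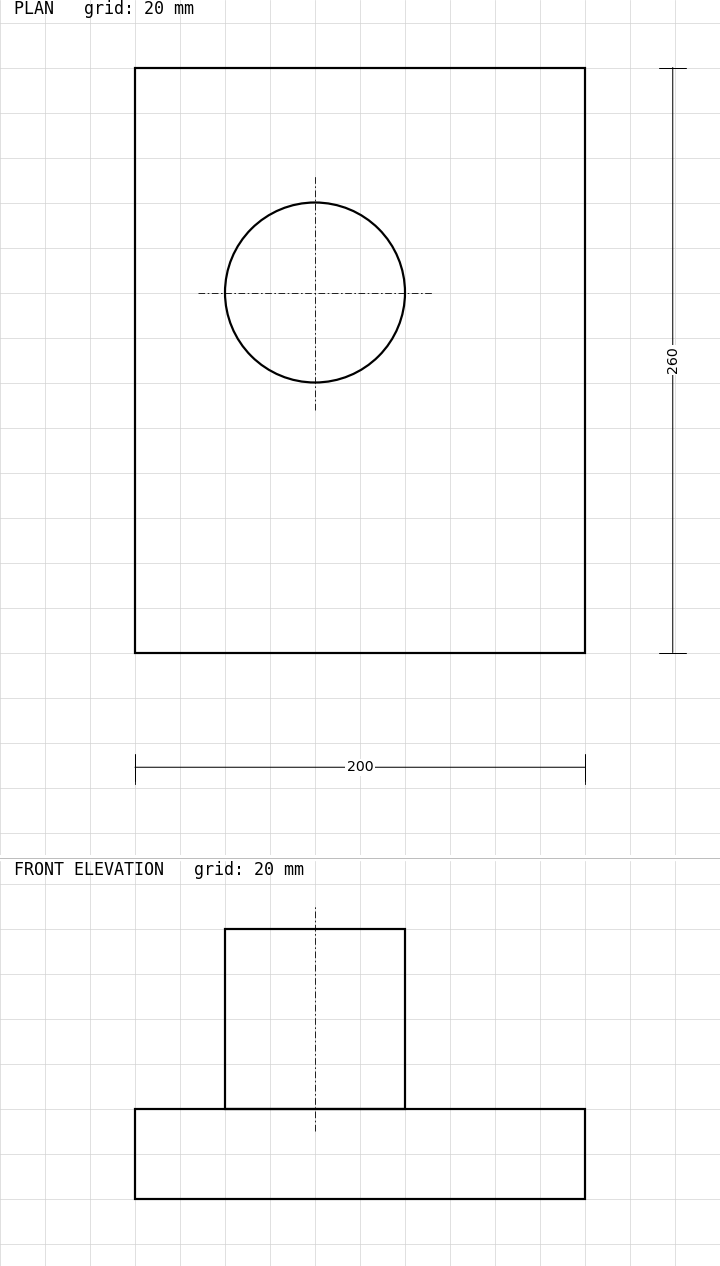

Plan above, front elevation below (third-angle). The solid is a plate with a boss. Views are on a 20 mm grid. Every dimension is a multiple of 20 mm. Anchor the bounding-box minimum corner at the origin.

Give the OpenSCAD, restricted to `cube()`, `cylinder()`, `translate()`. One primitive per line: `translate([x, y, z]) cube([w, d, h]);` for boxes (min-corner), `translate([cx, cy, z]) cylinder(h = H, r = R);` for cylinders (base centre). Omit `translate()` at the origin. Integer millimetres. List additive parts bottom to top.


cube([200, 260, 40]);
translate([80, 160, 40]) cylinder(h = 80, r = 40);


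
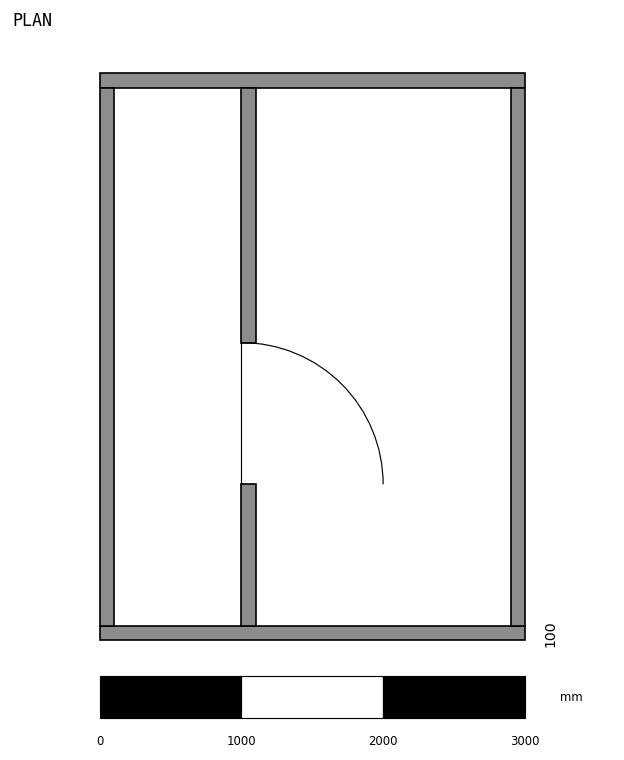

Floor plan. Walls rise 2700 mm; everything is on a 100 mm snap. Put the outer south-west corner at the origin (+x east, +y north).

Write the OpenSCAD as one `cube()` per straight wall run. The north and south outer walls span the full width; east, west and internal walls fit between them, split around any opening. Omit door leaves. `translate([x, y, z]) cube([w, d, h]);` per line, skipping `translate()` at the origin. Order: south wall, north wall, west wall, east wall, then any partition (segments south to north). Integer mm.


cube([3000, 100, 2700]);
translate([0, 3900, 0]) cube([3000, 100, 2700]);
translate([0, 100, 0]) cube([100, 3800, 2700]);
translate([2900, 100, 0]) cube([100, 3800, 2700]);
translate([1000, 100, 0]) cube([100, 1000, 2700]);
translate([1000, 2100, 0]) cube([100, 1800, 2700]);


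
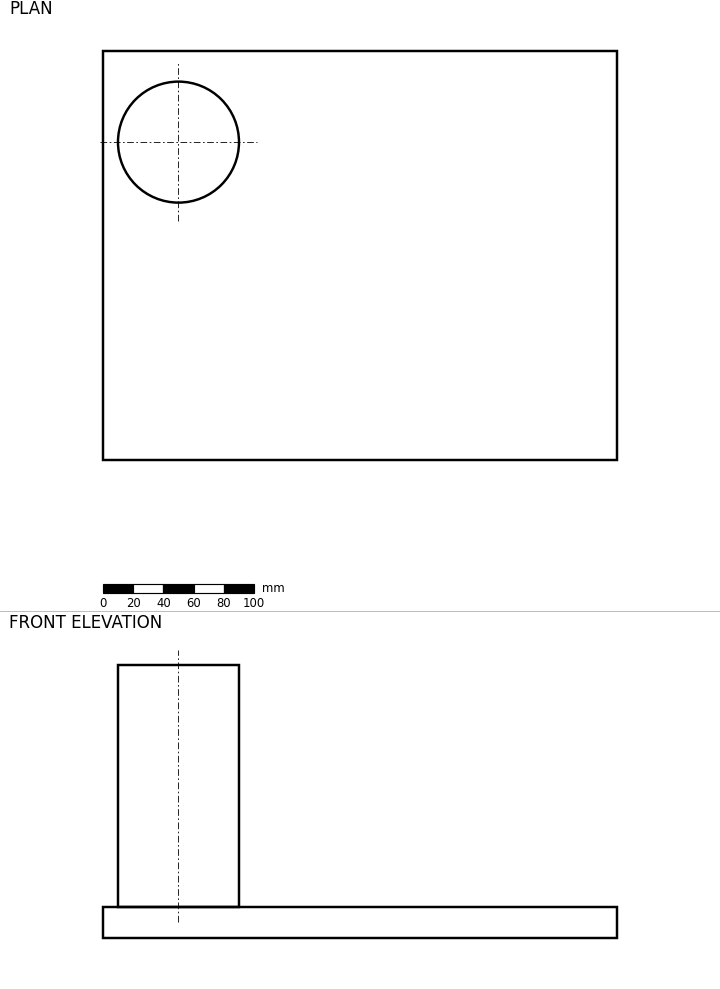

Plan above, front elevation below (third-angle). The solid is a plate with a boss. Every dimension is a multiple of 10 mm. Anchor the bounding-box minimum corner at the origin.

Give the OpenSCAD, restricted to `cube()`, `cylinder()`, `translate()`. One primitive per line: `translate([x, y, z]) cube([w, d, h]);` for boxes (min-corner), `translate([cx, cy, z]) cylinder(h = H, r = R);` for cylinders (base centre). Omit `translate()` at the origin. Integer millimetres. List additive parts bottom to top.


cube([340, 270, 20]);
translate([50, 210, 20]) cylinder(h = 160, r = 40);


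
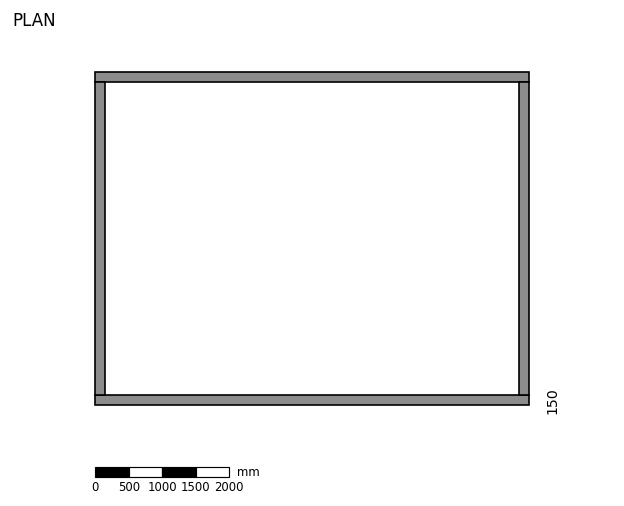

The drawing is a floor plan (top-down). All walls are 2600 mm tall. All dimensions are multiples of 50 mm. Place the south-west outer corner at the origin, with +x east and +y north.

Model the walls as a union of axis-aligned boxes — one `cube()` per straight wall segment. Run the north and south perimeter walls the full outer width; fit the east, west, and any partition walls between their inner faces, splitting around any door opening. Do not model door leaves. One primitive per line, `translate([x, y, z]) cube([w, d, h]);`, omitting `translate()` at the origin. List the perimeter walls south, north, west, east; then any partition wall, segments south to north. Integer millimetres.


cube([6500, 150, 2600]);
translate([0, 4850, 0]) cube([6500, 150, 2600]);
translate([0, 150, 0]) cube([150, 4700, 2600]);
translate([6350, 150, 0]) cube([150, 4700, 2600]);
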